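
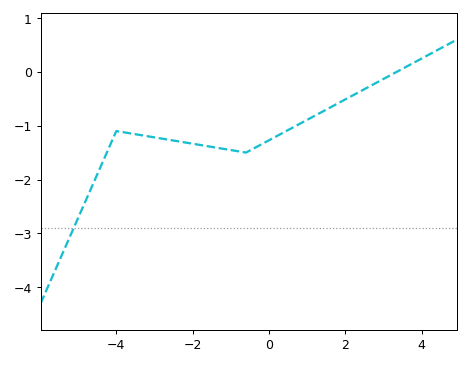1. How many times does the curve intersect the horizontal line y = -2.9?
1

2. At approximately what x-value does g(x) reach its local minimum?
-0.6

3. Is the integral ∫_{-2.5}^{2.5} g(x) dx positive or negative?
negative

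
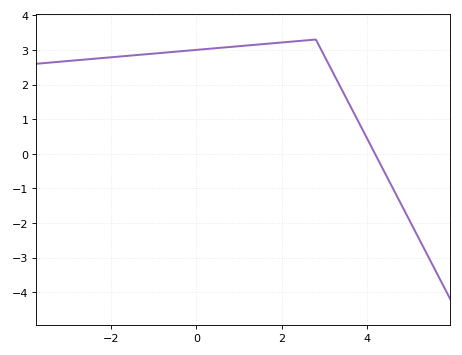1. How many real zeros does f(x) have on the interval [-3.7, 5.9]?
1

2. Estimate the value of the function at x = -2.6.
2.7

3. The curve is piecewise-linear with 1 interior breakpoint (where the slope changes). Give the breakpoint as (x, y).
(2.8, 3.3)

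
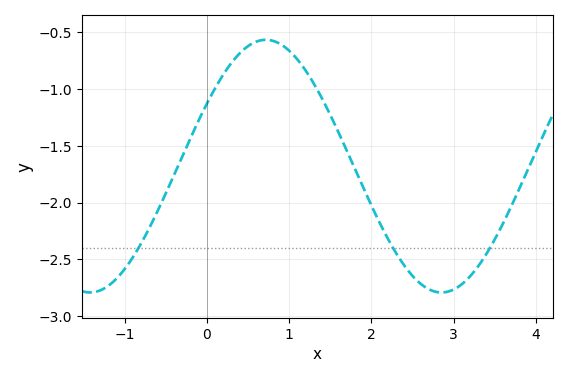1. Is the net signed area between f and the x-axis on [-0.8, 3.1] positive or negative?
negative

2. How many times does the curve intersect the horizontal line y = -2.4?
3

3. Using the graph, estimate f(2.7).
-2.75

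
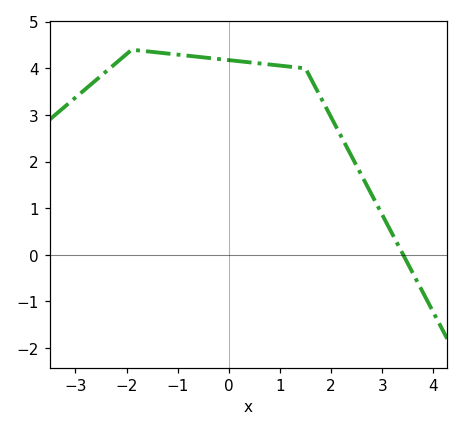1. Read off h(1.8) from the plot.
3.37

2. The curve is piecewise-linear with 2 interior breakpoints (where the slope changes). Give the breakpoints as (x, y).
(-1.9, 4.4); (1.5, 4)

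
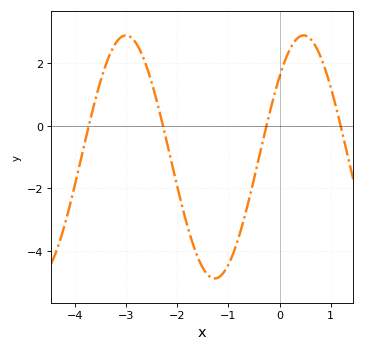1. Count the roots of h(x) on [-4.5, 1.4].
4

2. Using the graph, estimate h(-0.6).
-2.4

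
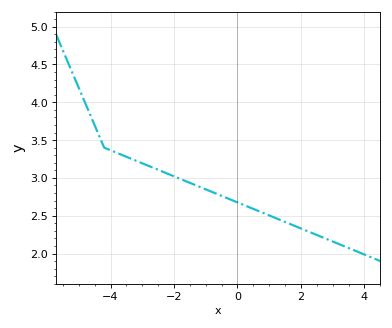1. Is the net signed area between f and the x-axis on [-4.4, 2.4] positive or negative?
positive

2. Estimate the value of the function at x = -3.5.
3.3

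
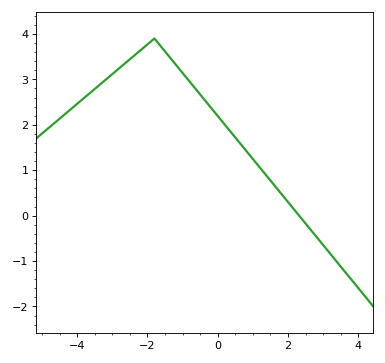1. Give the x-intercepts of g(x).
2.32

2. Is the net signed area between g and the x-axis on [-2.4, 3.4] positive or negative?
positive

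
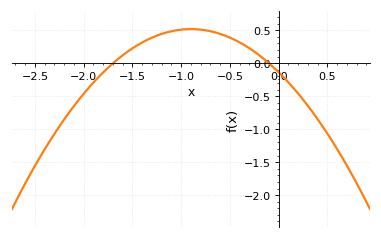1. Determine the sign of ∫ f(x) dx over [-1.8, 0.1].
positive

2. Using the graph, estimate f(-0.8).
0.51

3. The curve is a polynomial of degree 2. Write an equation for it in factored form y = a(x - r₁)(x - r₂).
y = -0.81(x + 1.7)(x + 0.1)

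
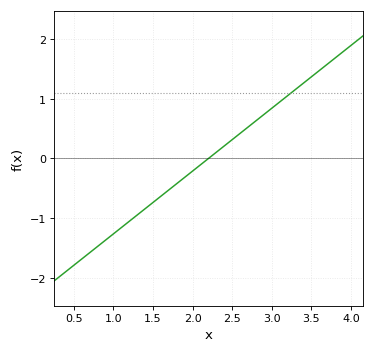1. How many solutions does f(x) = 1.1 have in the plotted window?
1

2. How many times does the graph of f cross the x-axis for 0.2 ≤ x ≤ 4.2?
1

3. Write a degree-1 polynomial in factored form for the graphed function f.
y = 1.05(x - 2.2)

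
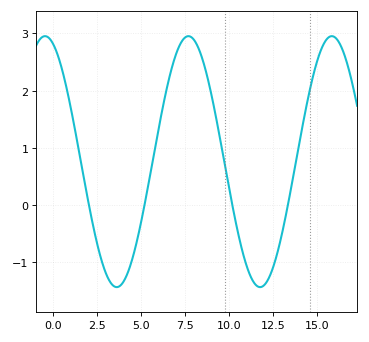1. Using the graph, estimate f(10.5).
-0.459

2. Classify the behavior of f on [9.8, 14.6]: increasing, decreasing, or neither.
neither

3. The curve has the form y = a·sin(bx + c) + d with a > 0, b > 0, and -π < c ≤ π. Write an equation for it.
y = 2.19sin(0.77x + 1.93) + 0.76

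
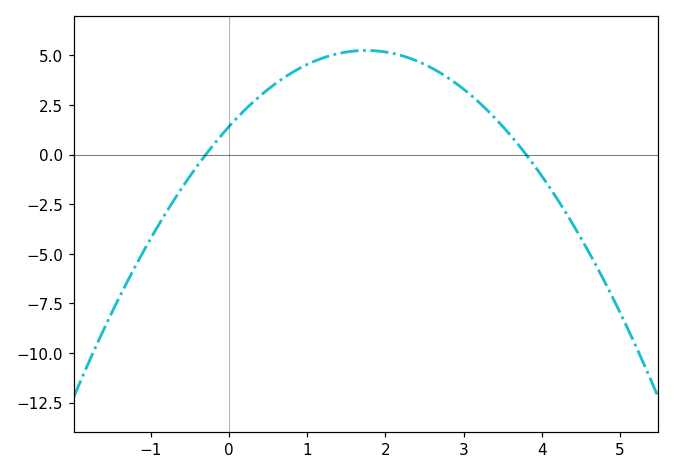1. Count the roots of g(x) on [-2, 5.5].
2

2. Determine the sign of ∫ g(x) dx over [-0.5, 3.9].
positive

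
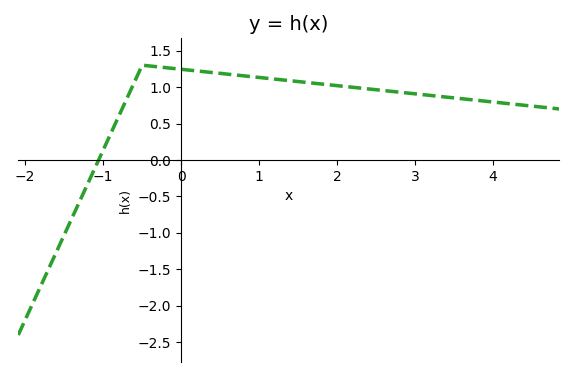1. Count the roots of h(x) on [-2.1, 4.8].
1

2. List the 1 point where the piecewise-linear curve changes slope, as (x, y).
(-0.5, 1.3)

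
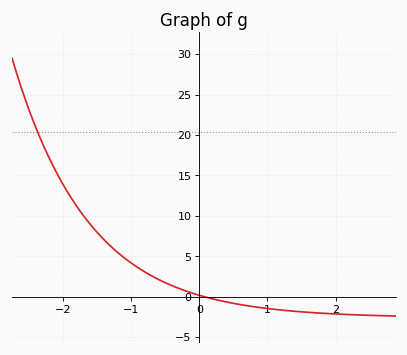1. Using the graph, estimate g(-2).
13.9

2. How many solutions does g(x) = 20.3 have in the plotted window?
1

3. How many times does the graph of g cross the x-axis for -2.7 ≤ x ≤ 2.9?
1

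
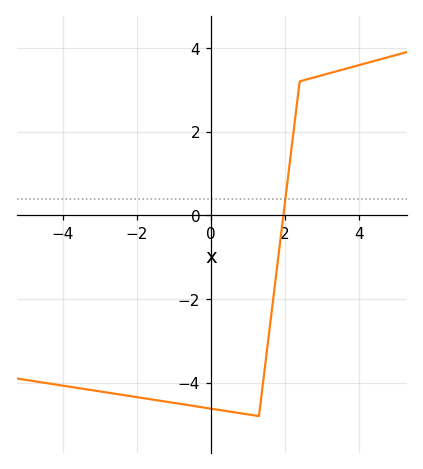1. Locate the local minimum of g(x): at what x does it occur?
1.2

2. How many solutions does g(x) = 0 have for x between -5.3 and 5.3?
1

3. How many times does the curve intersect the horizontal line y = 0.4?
1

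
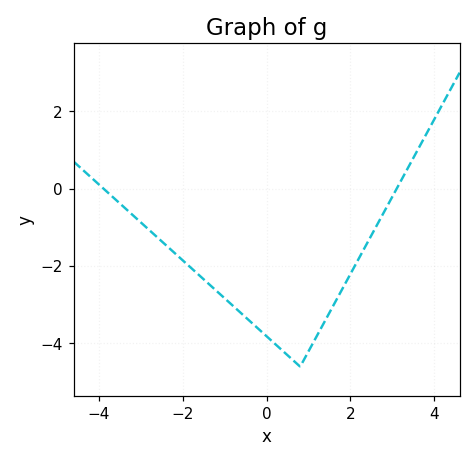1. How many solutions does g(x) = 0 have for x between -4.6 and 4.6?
2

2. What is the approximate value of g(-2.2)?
-1.66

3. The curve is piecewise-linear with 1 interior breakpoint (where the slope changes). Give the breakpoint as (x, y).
(0.8, -4.6)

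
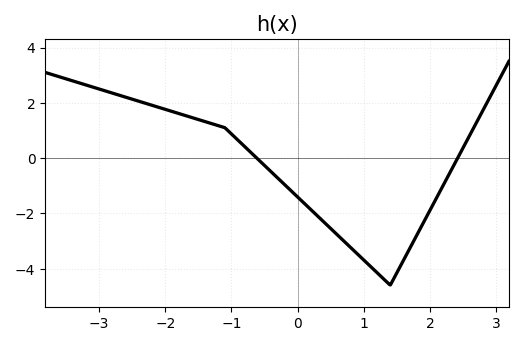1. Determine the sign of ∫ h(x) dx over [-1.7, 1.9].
negative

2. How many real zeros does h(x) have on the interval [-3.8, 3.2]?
2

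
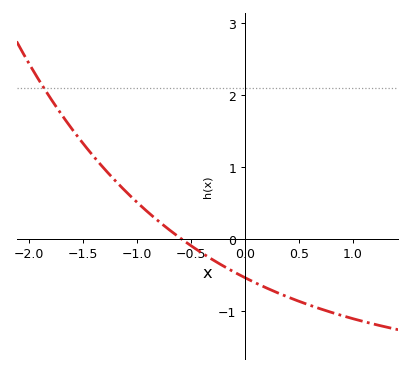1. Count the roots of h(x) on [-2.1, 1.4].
1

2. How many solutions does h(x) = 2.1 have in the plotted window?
1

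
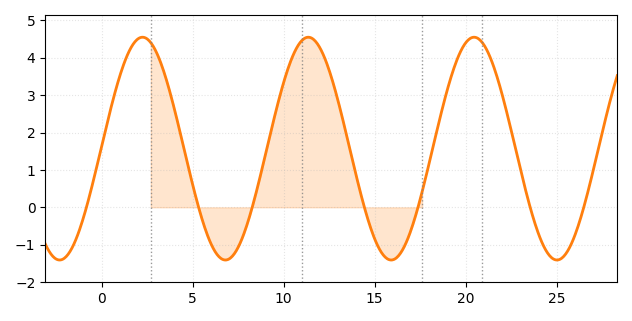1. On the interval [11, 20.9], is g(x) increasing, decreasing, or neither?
neither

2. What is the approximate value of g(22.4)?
2.25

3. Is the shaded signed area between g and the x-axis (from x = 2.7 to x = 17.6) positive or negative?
positive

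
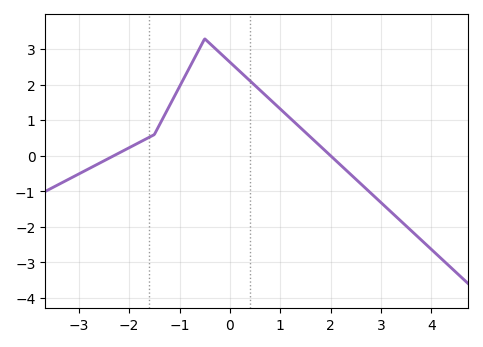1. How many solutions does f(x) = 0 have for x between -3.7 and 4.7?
2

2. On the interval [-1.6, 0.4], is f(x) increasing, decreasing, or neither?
neither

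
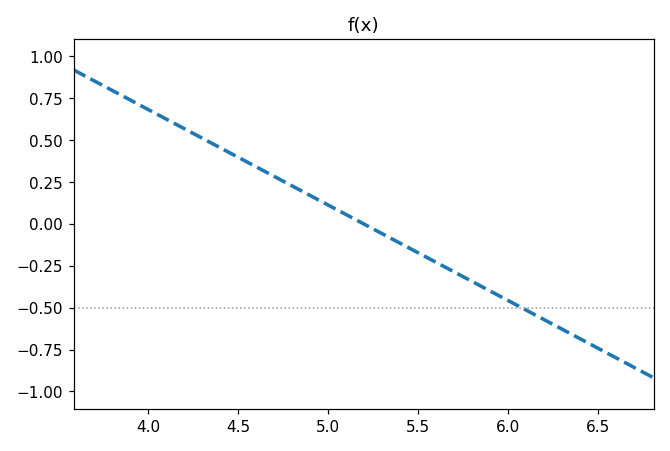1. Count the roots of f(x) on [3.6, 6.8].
1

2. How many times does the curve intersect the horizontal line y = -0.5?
1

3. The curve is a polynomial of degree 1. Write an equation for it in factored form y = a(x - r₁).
y = -0.57(x - 5.2)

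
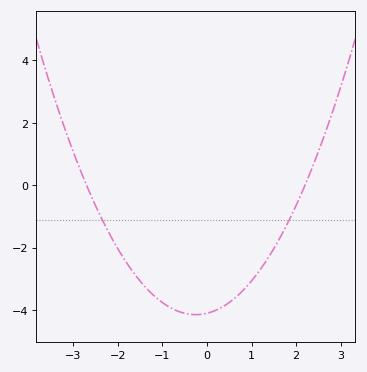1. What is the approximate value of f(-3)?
1.08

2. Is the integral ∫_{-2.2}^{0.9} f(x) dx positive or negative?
negative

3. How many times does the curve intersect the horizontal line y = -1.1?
2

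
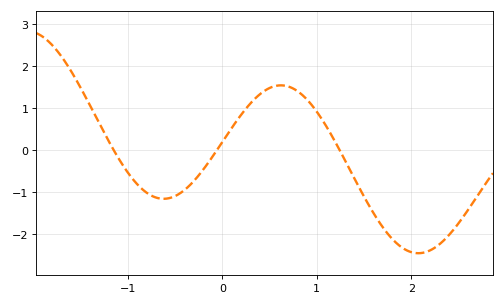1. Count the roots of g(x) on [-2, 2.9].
3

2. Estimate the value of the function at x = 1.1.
0.572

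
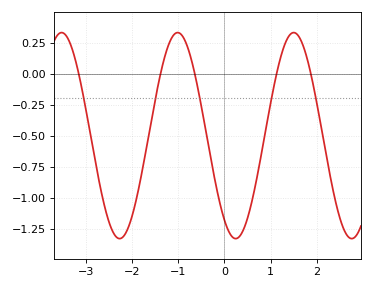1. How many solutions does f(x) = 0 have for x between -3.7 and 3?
5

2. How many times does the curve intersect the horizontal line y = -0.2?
5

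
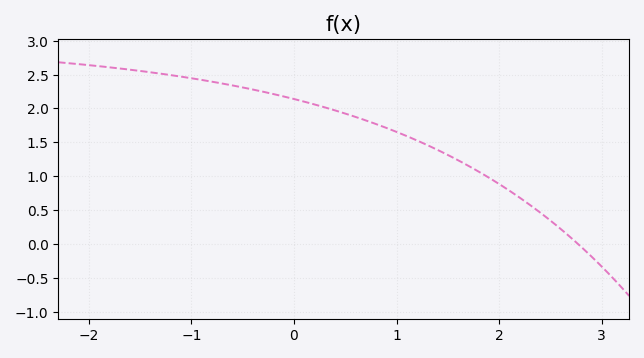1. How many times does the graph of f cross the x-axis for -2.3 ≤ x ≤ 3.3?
1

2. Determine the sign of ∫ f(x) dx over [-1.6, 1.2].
positive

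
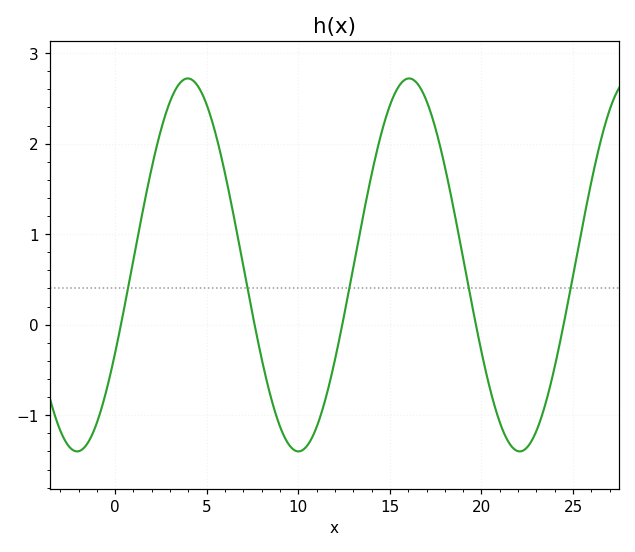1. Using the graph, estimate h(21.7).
-1.4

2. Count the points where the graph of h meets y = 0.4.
5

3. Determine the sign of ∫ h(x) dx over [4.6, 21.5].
positive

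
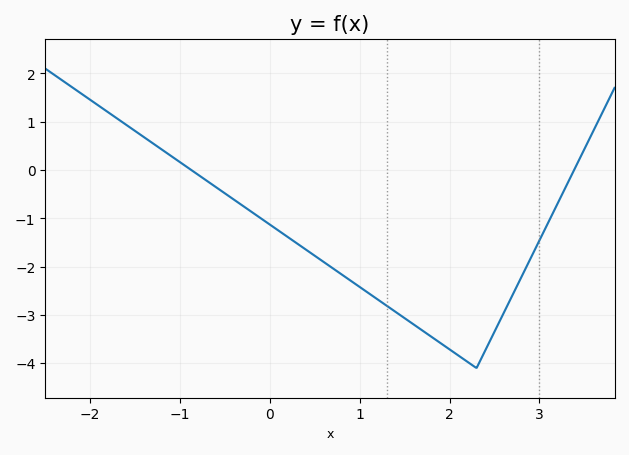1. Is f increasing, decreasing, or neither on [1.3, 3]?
neither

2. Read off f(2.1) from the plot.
-3.84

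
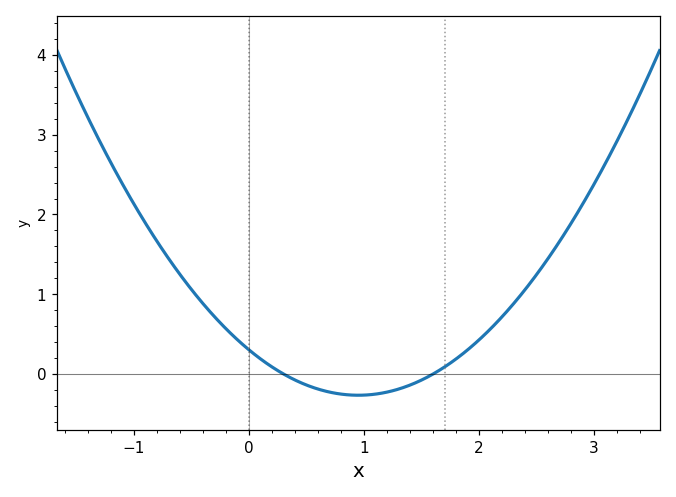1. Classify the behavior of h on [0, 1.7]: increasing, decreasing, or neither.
neither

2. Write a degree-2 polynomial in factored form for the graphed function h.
y = 0.63(x - 0.3)(x - 1.6)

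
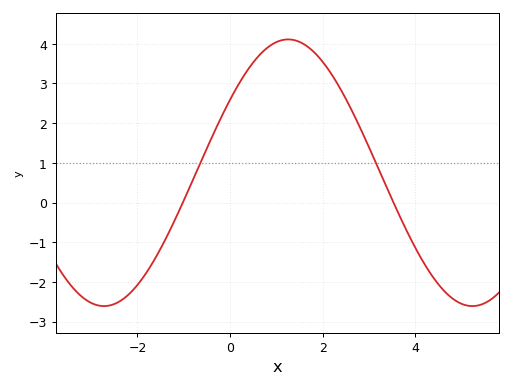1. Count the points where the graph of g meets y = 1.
2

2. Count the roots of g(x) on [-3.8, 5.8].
2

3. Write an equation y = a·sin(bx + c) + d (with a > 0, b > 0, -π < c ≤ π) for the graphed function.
y = 3.36sin(0.79x + 0.58) + 0.75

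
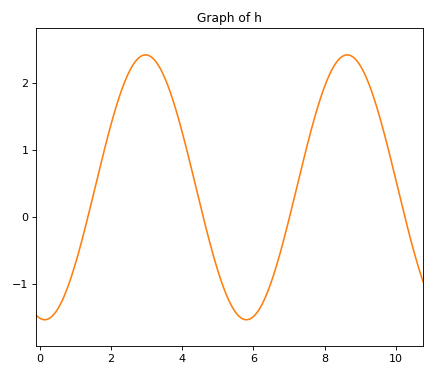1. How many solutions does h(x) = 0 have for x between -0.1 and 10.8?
4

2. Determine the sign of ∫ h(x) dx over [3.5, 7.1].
negative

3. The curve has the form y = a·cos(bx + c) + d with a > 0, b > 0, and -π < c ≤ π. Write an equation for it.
y = 1.98cos(1.1x + 3) + 0.44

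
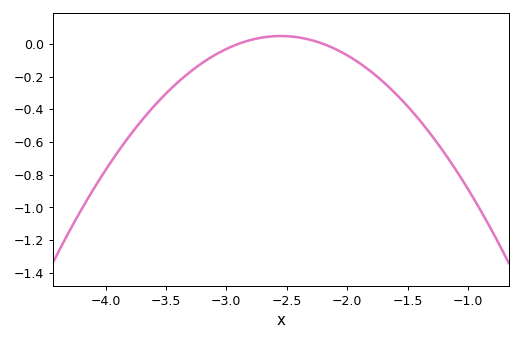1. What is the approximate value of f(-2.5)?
0.047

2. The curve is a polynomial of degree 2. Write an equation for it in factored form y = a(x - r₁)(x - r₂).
y = -0.39(x + 2.9)(x + 2.2)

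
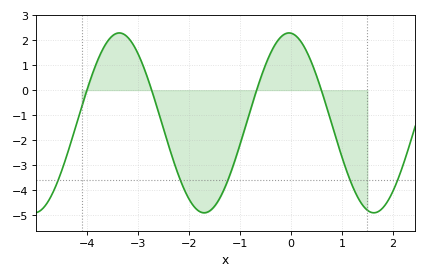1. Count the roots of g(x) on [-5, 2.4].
4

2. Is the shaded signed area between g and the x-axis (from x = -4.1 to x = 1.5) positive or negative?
negative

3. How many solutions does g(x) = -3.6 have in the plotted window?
5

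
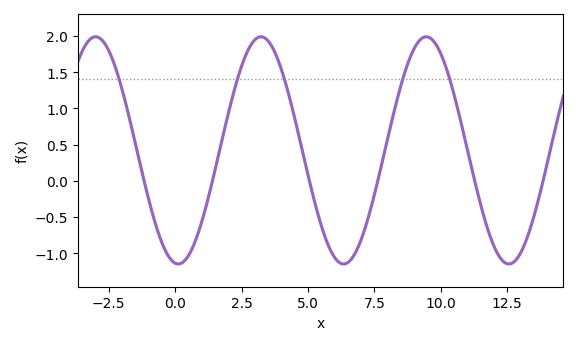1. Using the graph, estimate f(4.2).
1.3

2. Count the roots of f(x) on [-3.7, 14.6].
6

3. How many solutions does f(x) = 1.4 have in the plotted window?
5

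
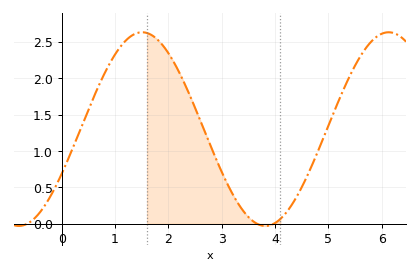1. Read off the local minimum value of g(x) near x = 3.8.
-0.05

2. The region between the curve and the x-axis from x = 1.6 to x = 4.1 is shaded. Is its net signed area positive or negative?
positive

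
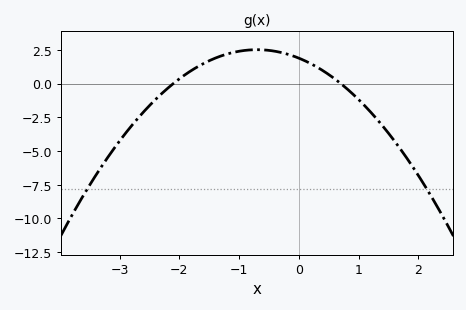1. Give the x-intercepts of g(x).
-2.1, 0.7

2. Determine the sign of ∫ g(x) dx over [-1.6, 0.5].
positive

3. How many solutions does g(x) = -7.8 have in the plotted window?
2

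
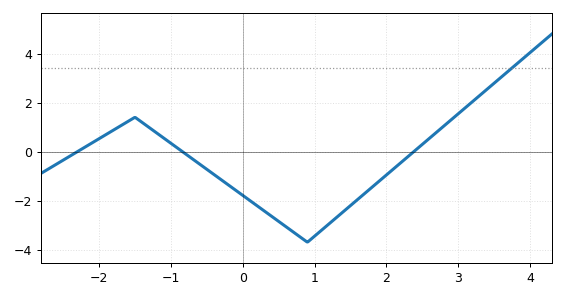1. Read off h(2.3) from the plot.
-0.205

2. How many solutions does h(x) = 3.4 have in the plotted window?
1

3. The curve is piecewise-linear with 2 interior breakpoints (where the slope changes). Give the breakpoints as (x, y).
(-1.5, 1.4); (0.9, -3.7)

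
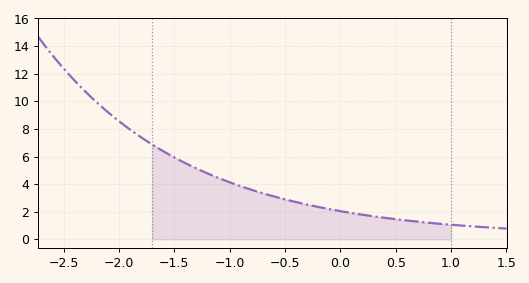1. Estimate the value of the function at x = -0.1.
2.2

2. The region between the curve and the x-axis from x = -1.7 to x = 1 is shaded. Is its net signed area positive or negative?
positive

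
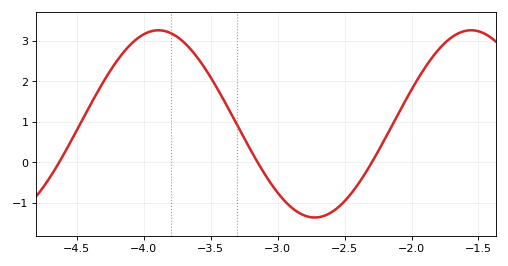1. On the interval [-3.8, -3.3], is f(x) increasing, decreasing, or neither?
decreasing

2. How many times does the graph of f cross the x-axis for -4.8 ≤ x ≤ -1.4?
3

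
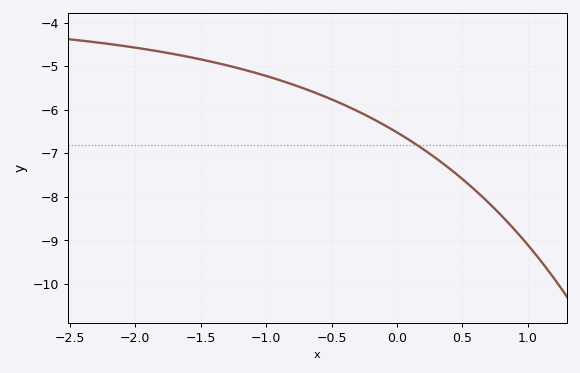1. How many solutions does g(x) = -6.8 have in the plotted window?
1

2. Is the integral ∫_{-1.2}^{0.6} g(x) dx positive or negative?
negative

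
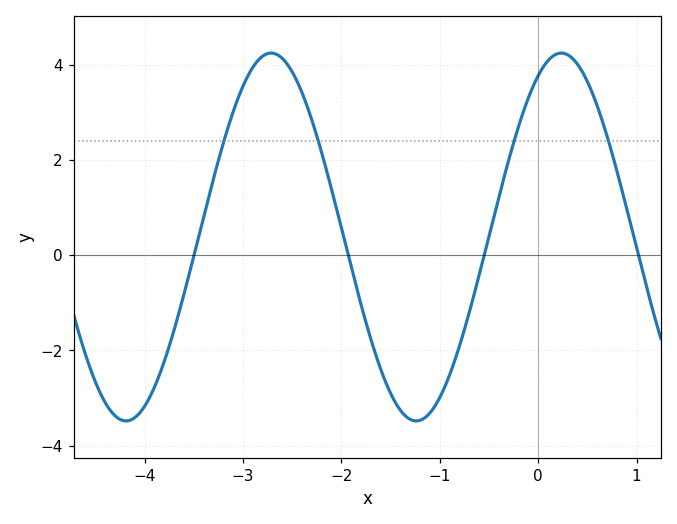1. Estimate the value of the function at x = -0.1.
3.2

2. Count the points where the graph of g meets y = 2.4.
4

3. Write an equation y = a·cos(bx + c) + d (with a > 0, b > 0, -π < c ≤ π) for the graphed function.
y = 3.86cos(2.1x - 0.5) + 0.38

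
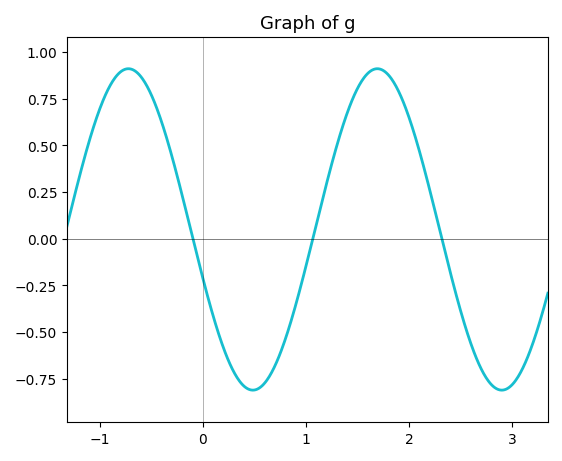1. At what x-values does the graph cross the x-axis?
-0.098, 1.07, 2.32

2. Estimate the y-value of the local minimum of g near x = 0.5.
-0.81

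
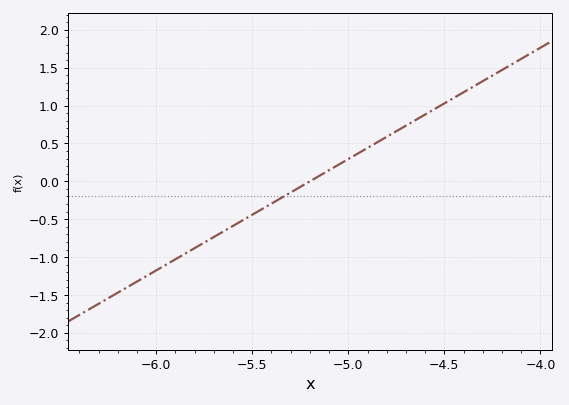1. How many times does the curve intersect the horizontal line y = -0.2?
1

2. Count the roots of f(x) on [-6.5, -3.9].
1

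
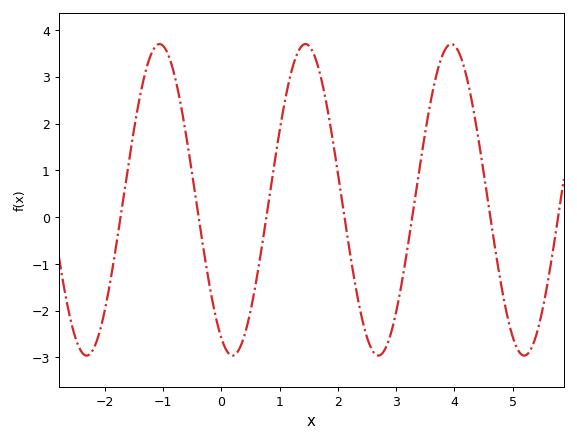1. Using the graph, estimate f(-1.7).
0.3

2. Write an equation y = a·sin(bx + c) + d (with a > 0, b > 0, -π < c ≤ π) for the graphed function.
y = 3.33sin(2.5x - 2) + 0.37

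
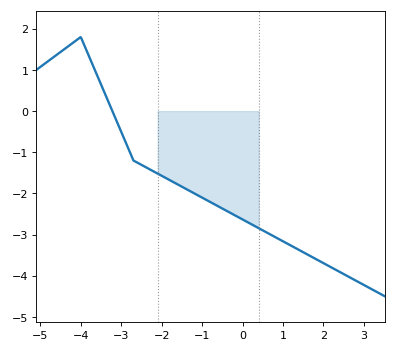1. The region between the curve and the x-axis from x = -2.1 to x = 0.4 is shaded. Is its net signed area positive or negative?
negative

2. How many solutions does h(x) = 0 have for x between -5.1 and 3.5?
1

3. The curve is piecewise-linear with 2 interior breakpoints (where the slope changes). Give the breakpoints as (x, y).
(-4, 1.8); (-2.7, -1.2)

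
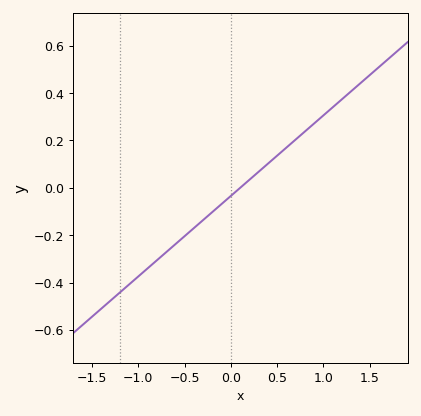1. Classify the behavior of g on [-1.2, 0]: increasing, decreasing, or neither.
increasing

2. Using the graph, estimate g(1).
0.3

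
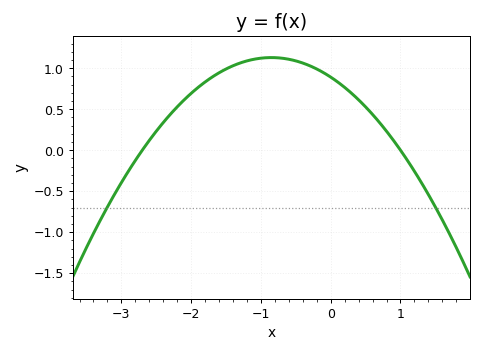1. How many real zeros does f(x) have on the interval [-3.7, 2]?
2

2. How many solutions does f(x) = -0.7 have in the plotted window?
2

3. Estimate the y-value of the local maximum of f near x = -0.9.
1.15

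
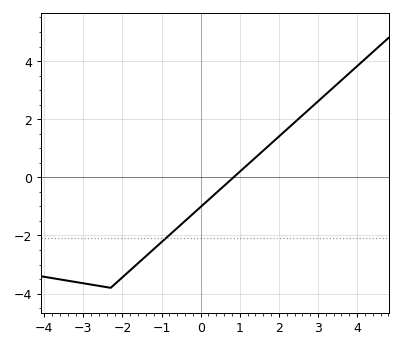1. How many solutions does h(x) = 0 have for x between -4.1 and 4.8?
1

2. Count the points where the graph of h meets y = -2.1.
1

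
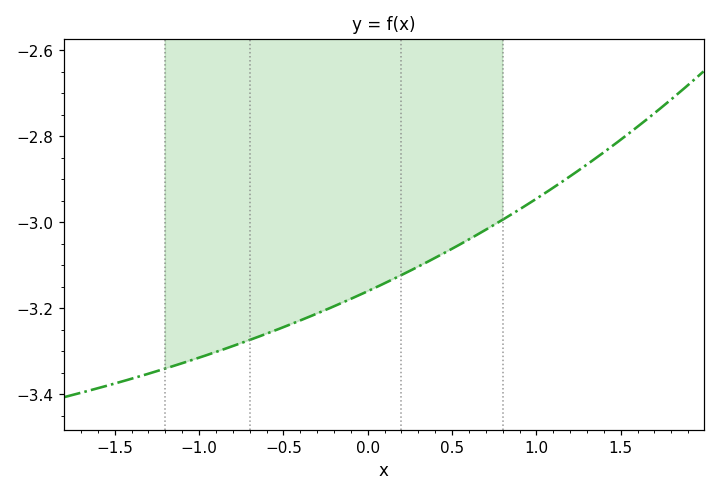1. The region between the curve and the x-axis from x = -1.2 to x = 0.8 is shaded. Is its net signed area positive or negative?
negative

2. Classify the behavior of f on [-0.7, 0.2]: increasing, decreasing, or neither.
increasing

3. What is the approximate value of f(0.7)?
-3.02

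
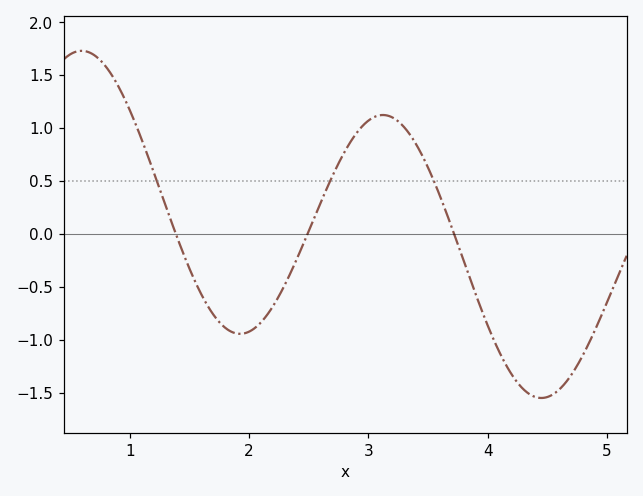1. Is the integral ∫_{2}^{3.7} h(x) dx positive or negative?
positive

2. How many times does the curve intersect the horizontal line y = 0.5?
3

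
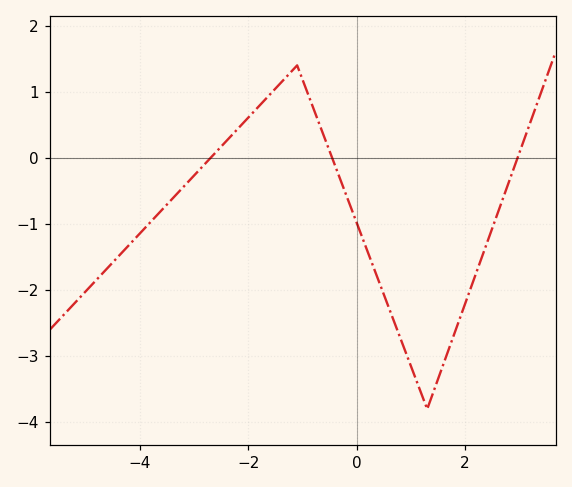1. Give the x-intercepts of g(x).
-2.7, -0.454, 2.97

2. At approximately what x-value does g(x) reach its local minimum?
1.3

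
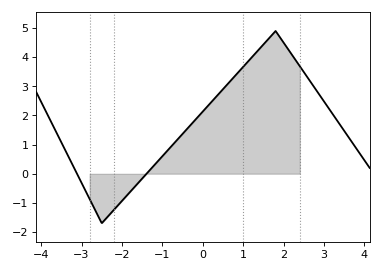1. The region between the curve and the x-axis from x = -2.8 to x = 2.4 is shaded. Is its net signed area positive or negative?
positive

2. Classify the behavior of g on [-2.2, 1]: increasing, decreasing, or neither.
increasing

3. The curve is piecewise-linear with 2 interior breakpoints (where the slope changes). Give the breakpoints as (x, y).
(-2.5, -1.7); (1.8, 4.9)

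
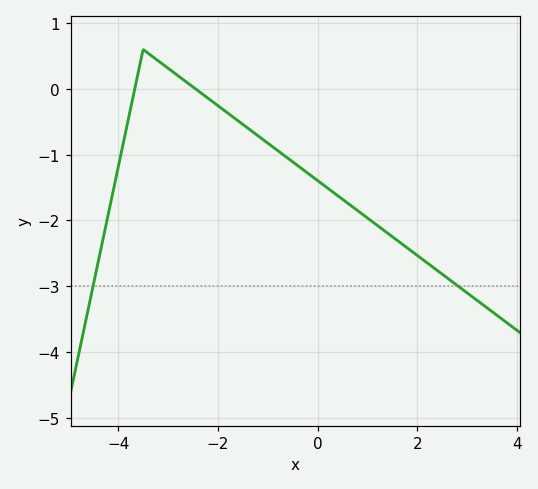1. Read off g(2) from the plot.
-2.53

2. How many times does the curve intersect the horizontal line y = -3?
2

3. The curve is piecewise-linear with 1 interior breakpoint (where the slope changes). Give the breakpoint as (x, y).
(-3.5, 0.6)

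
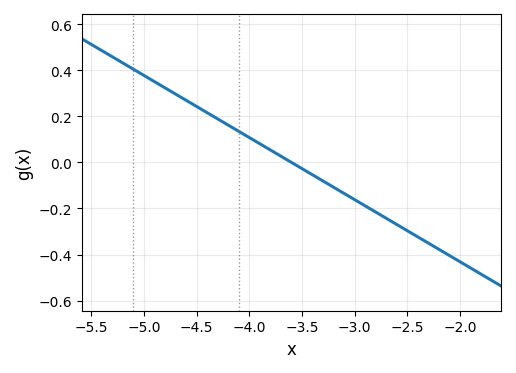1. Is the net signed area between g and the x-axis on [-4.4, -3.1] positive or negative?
positive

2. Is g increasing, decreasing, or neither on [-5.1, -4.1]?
decreasing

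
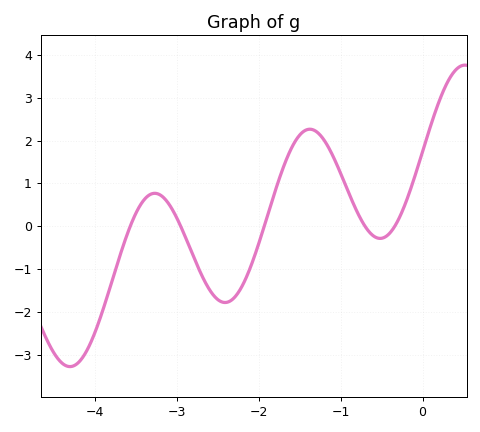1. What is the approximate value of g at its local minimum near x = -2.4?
-1.78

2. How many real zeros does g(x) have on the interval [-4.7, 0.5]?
5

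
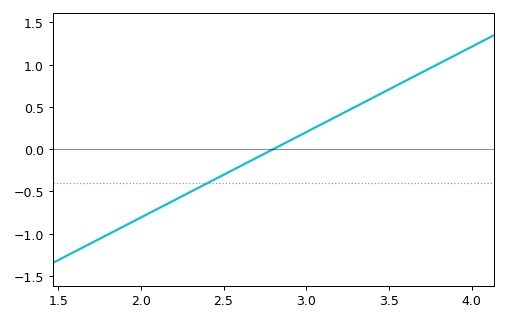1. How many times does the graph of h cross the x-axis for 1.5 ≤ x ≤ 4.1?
1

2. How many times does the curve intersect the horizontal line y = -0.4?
1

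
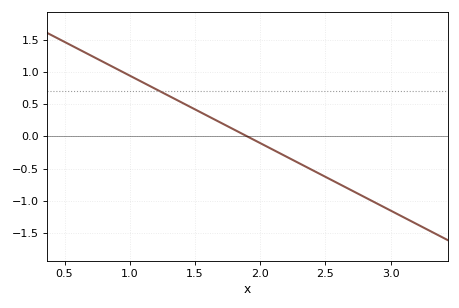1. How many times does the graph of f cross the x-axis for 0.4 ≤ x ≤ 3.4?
1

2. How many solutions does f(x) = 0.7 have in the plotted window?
1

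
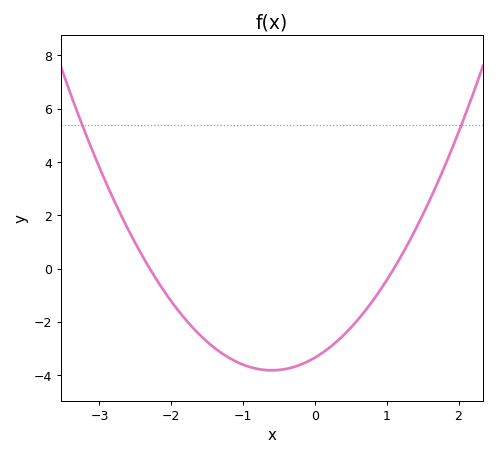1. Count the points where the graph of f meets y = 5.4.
2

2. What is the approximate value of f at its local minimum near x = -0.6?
-3.81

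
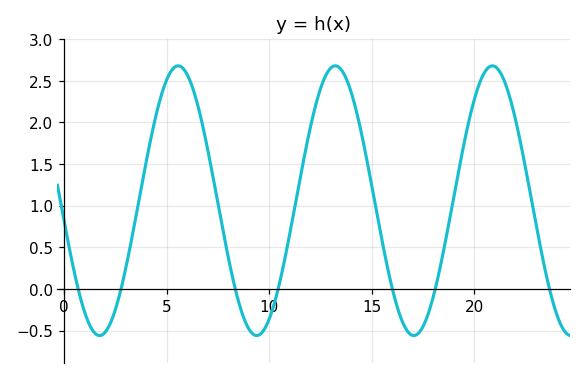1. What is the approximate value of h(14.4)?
2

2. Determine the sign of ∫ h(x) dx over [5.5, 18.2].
positive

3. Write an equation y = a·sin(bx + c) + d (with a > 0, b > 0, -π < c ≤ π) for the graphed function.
y = 1.62sin(0.82x - 3) + 1.06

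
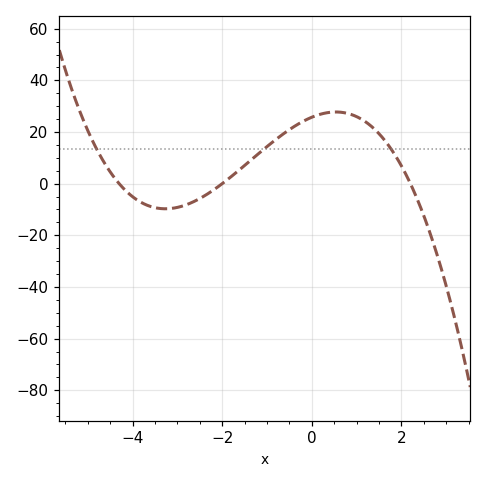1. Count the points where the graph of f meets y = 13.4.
3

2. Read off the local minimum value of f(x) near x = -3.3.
-10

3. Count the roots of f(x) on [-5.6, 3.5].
3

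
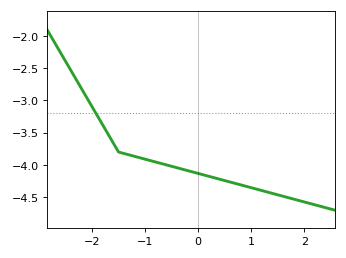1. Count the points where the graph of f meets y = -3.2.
1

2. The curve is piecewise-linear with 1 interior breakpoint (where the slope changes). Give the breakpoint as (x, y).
(-1.5, -3.8)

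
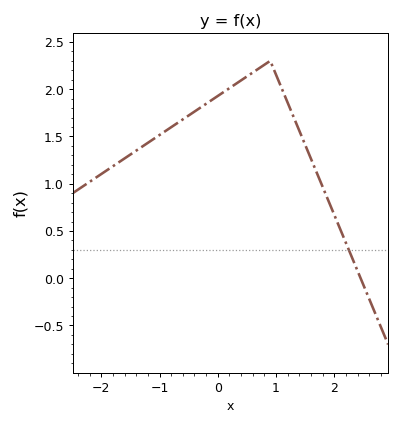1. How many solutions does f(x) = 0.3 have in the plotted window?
1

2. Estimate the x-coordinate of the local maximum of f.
0.898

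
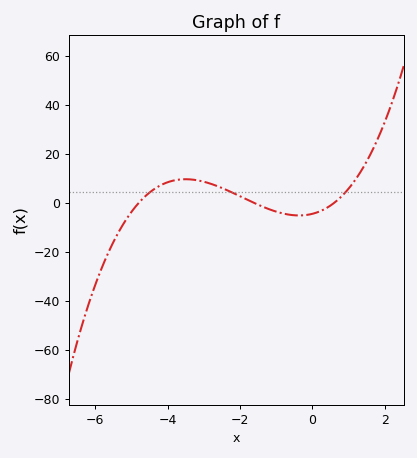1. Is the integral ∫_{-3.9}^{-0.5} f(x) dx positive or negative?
positive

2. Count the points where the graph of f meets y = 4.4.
3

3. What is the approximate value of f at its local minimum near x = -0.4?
-6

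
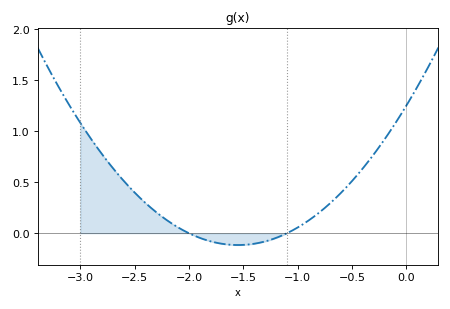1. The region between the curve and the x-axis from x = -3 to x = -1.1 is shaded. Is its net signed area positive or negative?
positive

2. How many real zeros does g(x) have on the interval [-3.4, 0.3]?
2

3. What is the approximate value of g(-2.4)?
0.3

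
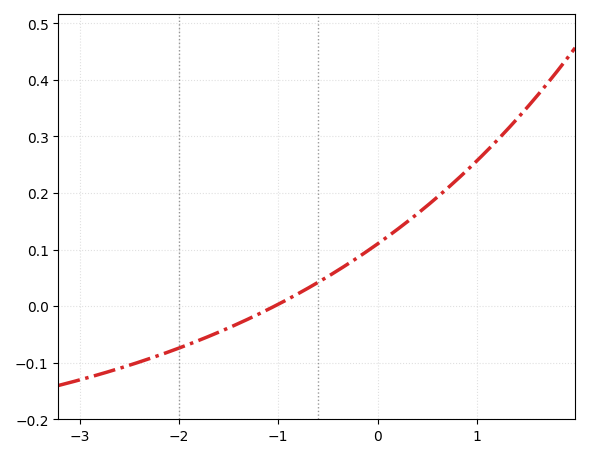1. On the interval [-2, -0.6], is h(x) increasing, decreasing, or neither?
increasing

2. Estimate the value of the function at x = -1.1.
-0.01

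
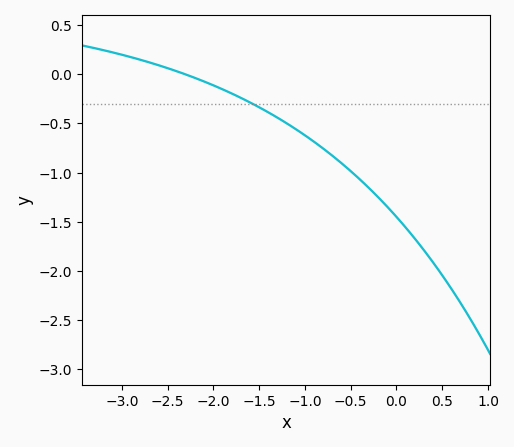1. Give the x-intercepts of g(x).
-2.31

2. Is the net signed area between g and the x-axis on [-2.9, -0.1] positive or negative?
negative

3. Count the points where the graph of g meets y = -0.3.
1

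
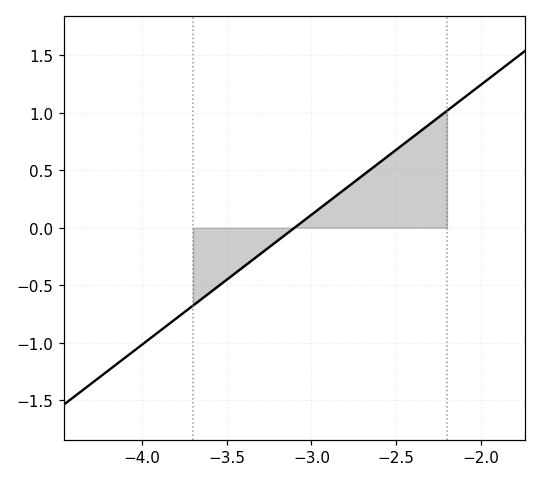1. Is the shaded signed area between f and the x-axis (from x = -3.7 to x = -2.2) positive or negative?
positive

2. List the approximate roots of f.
-3.1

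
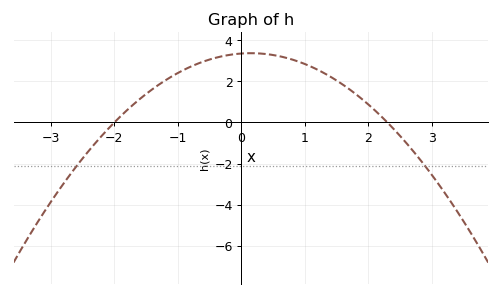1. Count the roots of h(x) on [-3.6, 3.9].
2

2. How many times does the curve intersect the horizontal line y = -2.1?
2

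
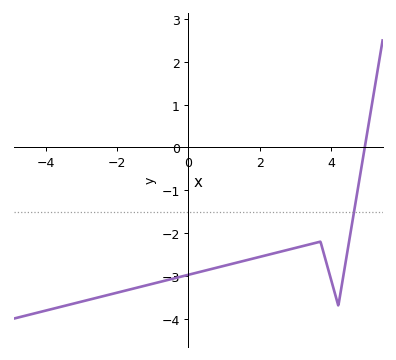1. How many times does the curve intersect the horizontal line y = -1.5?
1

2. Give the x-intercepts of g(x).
5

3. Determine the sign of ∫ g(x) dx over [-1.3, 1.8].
negative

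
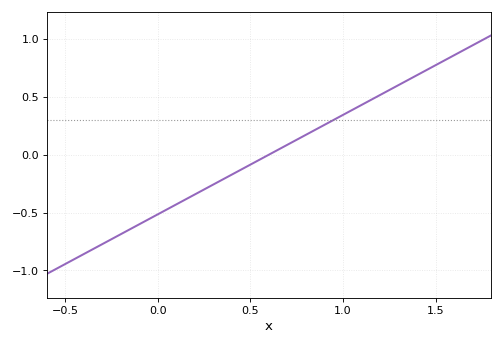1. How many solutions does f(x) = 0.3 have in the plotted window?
1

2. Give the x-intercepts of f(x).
0.6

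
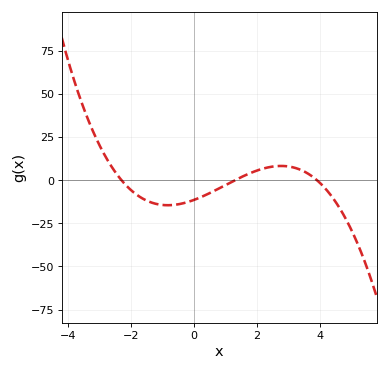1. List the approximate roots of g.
-2.3, 1.3, 3.9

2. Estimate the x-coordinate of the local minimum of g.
-0.829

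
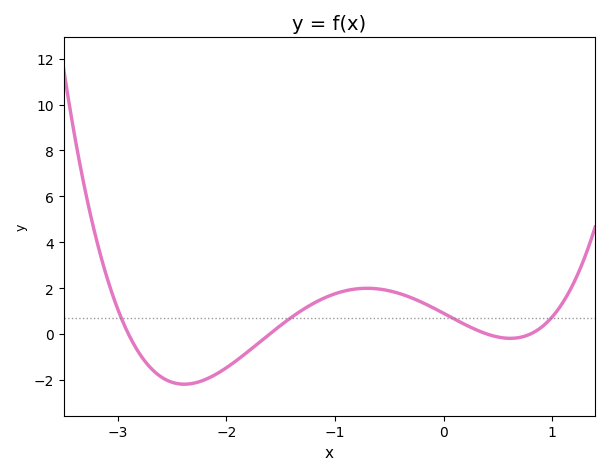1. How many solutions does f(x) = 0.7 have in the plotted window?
4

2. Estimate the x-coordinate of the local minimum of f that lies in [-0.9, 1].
0.6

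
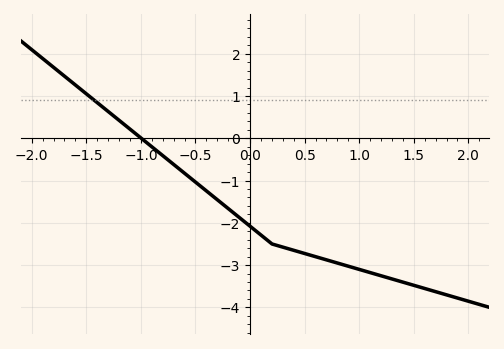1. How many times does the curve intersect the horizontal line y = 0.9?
1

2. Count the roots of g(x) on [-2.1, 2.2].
1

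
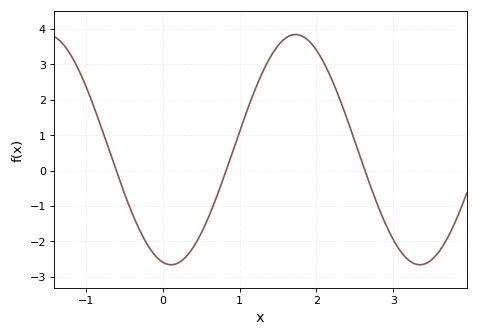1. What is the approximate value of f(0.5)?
-1.8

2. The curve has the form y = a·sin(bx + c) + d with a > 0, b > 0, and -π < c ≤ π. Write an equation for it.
y = 3.25sin(1.9x - 1.8) + 0.59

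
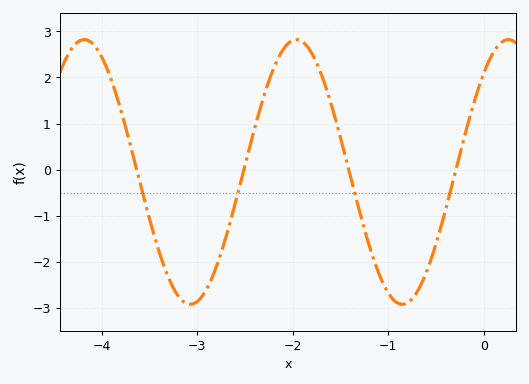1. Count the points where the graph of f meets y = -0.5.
4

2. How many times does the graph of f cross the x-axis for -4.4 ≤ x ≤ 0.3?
4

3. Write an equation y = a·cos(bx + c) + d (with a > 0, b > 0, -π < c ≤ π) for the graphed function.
y = 2.87cos(2.83x - 0.73) - 0.05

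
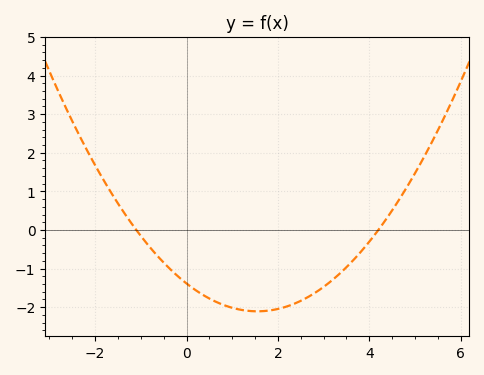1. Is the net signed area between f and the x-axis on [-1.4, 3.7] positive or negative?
negative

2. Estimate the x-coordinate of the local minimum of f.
1.6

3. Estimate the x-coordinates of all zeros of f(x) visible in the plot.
-1.2, 4.2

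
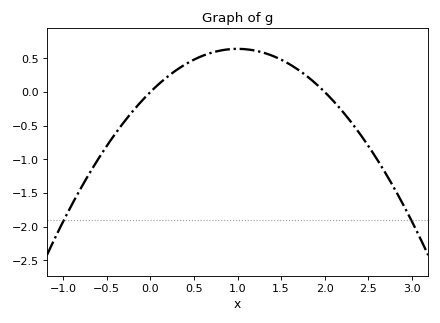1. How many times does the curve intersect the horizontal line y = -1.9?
2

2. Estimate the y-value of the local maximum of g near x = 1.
0.64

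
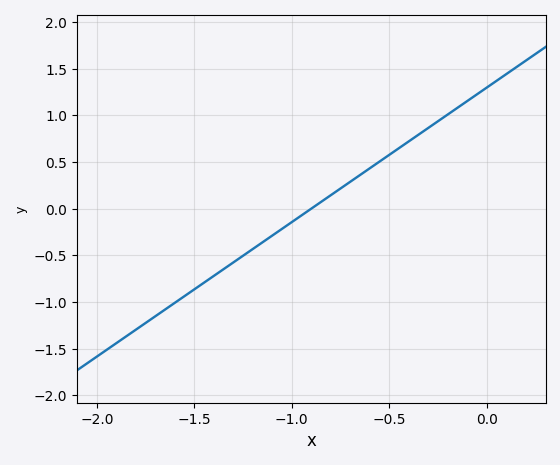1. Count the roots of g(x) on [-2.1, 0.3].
1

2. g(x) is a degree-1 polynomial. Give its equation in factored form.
y = 1.44(x + 0.9)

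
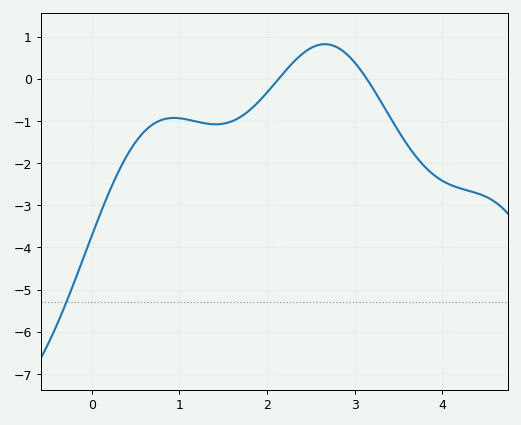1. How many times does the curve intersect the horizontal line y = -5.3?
1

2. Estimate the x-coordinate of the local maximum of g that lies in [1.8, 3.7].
2.66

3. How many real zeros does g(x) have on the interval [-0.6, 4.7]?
2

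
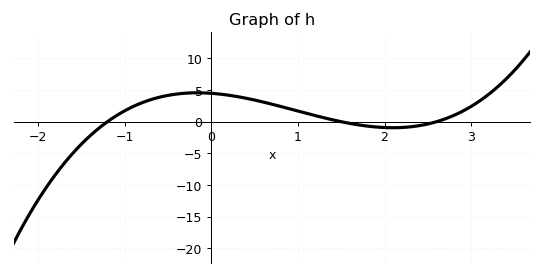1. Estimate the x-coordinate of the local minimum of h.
2.1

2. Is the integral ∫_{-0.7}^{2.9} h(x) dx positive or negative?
positive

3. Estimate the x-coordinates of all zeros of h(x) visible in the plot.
-1.2, 1.5, 2.6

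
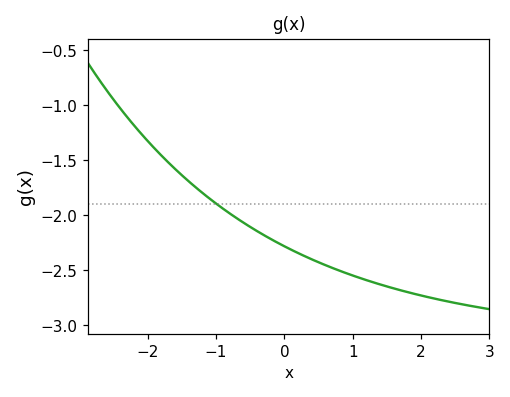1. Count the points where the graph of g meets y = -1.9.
1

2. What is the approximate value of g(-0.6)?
-2.05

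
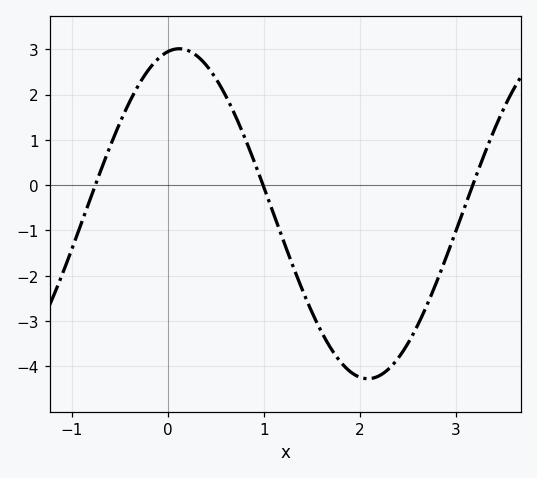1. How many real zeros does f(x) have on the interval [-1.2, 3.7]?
3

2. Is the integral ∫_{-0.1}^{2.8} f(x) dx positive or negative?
negative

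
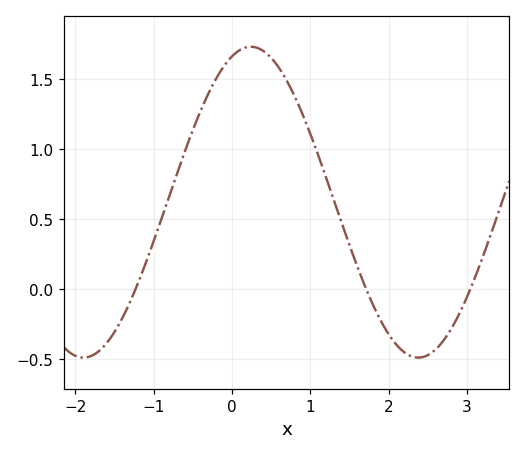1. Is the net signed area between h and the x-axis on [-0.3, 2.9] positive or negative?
positive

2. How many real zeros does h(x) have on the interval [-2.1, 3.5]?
3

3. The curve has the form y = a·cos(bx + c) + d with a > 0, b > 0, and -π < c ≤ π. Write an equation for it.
y = 1.11cos(1.5x - 0.35) + 0.62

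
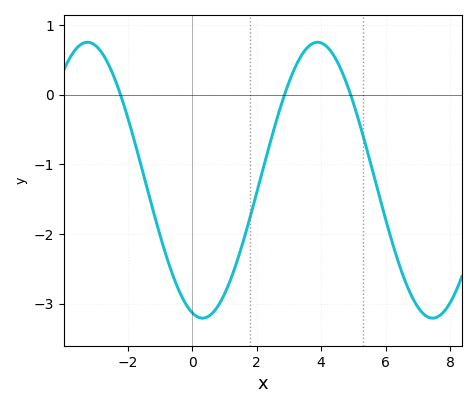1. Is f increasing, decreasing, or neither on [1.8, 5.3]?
neither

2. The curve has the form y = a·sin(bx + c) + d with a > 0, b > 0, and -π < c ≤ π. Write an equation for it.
y = 1.98sin(0.88x - 1.9) - 1.23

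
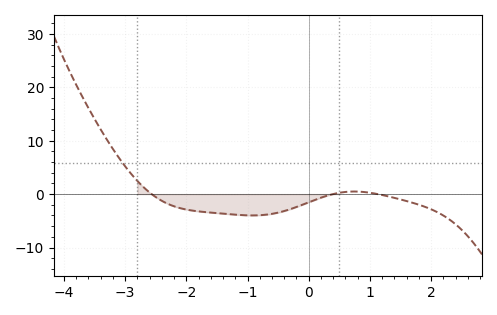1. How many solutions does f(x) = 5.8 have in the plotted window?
1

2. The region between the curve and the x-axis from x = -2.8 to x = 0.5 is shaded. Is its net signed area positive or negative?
negative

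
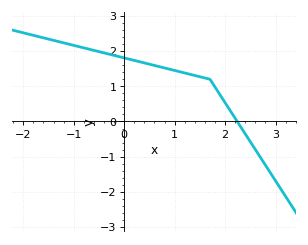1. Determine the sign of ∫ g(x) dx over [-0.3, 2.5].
positive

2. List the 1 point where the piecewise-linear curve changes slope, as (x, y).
(1.7, 1.2)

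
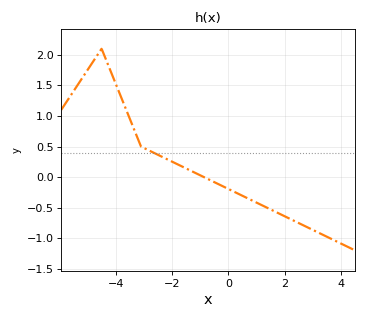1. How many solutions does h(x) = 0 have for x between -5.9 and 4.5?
1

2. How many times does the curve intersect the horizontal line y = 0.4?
1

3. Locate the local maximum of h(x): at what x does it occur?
-4.5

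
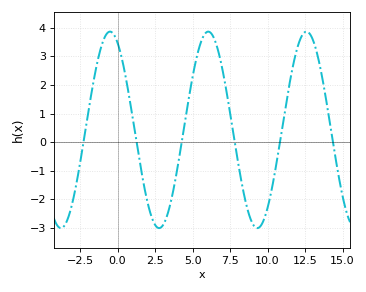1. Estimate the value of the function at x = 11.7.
2.7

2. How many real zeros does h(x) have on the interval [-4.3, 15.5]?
6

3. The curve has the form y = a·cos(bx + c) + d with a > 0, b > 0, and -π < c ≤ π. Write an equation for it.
y = 3.44cos(0.96x + 0.48) + 0.43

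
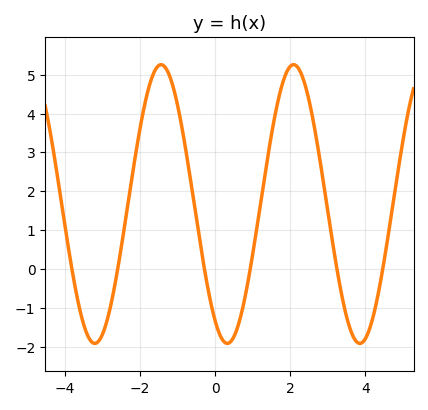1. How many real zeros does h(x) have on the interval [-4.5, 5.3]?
6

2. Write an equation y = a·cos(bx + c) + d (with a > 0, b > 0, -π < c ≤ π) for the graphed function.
y = 3.59cos(1.8x + 2.6) + 1.67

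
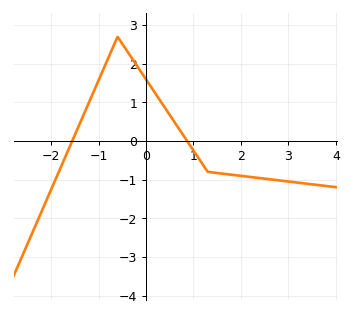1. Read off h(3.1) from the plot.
-1.06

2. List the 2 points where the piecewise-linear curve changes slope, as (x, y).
(-0.6, 2.7); (1.3, -0.8)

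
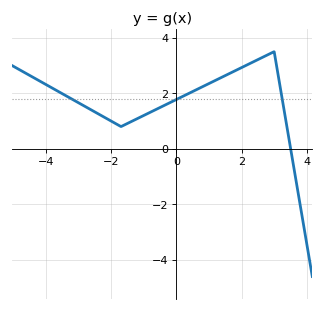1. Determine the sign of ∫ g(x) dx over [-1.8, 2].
positive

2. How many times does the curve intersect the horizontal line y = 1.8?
3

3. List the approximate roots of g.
3.51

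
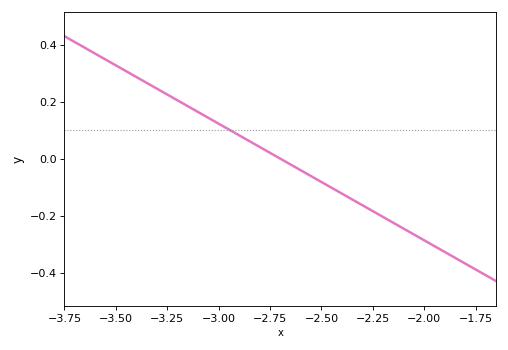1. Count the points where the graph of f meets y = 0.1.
1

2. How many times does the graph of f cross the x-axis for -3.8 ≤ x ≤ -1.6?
1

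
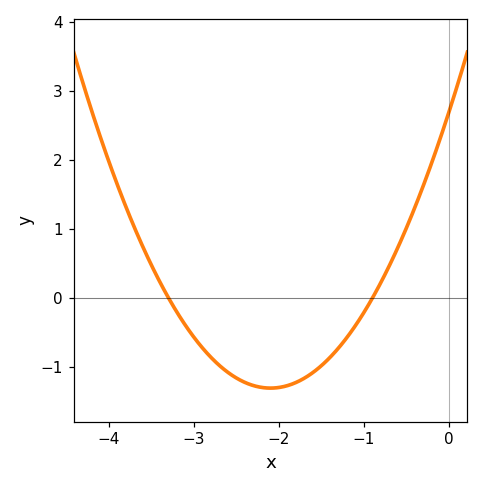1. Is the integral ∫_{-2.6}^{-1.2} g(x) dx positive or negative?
negative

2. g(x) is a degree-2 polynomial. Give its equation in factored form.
y = 0.91(x + 3.3)(x + 0.9)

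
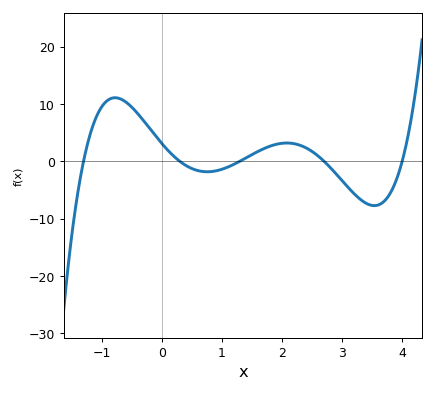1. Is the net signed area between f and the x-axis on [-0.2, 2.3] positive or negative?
positive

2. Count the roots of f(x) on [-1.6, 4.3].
5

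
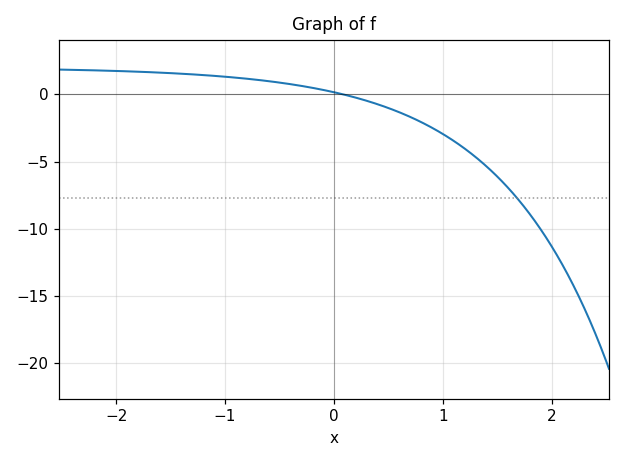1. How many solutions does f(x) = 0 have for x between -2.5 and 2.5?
1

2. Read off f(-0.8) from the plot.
1.18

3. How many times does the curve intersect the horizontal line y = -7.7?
1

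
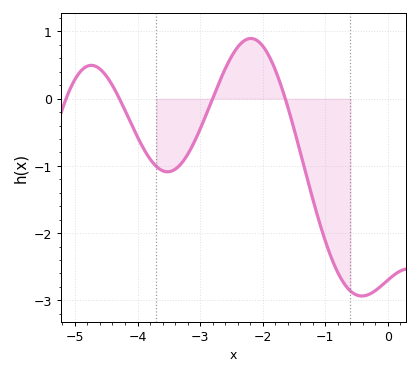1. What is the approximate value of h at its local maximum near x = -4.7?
0.496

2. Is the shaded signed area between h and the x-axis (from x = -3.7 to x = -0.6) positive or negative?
negative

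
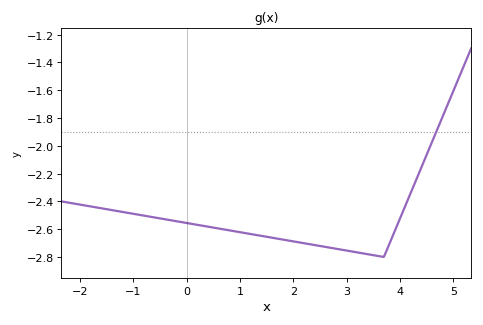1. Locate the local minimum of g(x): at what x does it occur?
3.6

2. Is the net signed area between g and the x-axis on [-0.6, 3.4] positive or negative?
negative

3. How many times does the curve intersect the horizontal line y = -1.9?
1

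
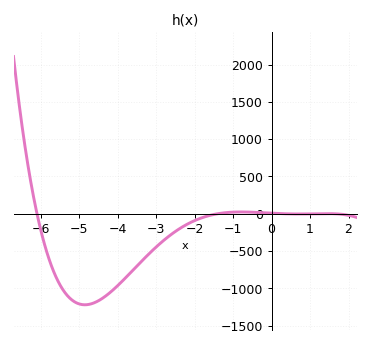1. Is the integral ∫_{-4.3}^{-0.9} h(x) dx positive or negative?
negative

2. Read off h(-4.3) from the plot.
-1100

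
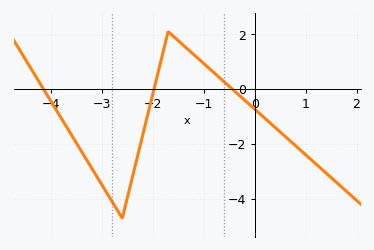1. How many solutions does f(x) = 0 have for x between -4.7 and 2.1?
3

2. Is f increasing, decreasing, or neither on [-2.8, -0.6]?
neither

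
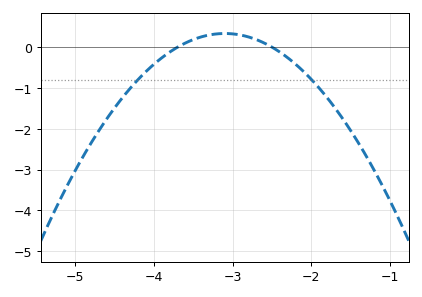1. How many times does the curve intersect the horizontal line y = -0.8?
2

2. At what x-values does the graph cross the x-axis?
-3.7, -2.5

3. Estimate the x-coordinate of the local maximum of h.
-3.1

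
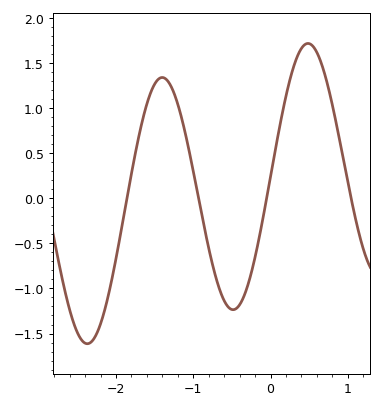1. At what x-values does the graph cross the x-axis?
-1.86, -0.932, -0.05, 1.04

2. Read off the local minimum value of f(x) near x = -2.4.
-1.61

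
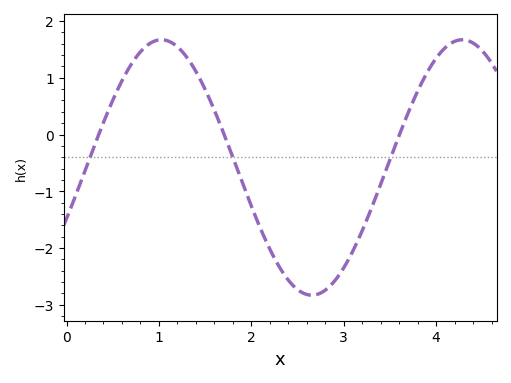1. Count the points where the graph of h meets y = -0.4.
3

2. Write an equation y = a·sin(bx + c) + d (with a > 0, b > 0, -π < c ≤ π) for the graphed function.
y = 2.25sin(1.93x - 0.412) - 0.58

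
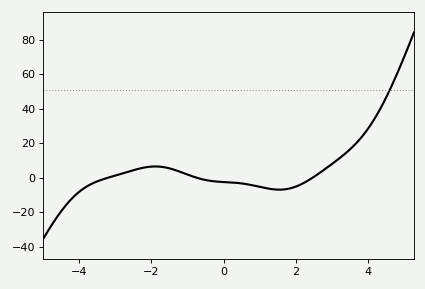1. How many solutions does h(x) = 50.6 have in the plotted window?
1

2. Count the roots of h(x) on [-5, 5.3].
3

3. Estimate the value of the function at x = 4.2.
35.3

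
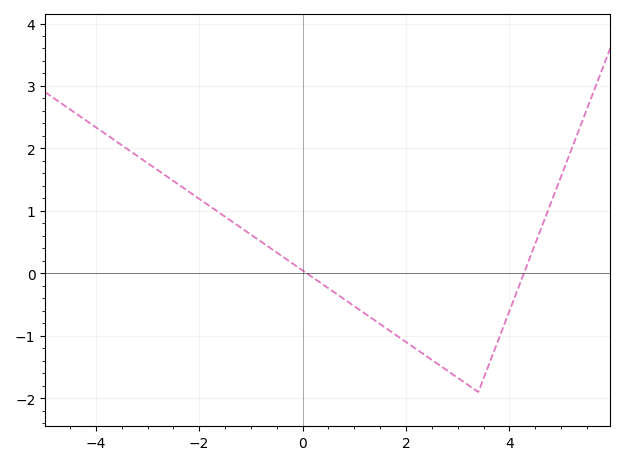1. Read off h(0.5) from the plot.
-0.2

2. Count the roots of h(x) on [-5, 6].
2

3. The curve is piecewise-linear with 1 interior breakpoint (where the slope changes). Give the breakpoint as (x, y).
(3.4, -1.9)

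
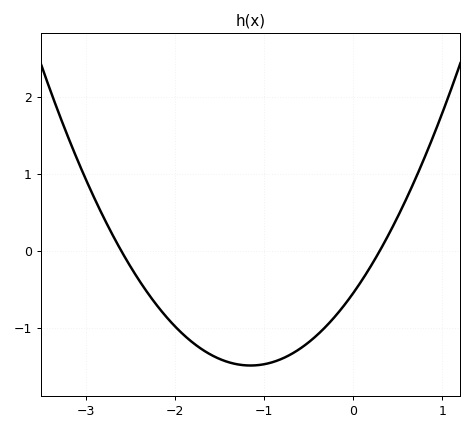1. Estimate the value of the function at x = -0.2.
-0.852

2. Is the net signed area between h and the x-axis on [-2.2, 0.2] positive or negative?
negative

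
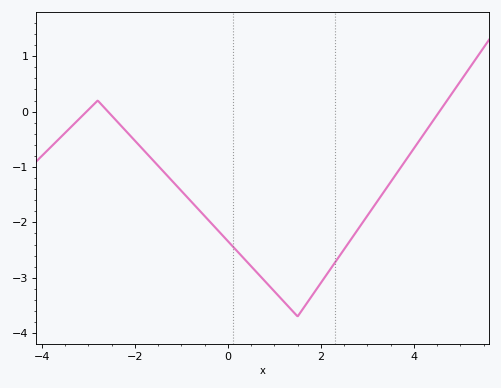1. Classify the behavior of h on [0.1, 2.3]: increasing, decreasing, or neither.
neither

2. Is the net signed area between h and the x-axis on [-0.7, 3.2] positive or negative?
negative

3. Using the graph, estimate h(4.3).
-0.3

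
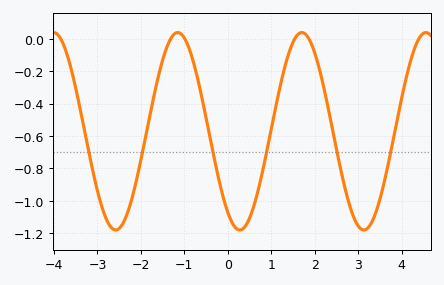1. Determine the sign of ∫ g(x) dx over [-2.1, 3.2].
negative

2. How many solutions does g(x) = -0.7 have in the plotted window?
6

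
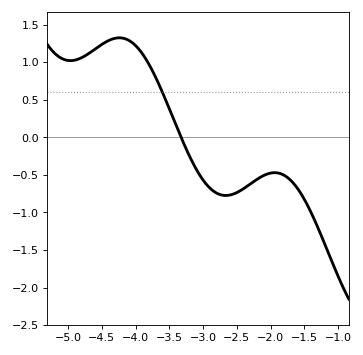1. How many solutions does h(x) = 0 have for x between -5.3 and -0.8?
1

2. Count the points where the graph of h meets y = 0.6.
1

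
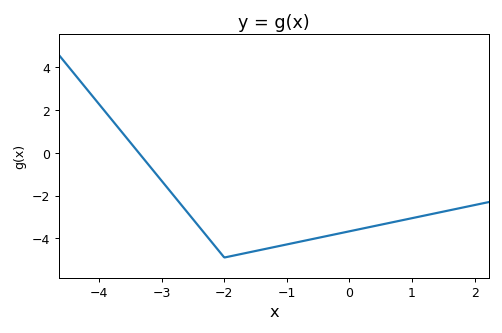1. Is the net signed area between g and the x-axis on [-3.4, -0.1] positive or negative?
negative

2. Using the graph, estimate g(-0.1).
-3.8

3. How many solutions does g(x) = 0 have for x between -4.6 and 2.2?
1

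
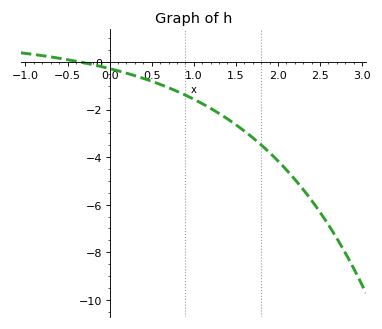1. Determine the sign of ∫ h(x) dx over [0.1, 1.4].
negative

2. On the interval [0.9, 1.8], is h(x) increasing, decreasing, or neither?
decreasing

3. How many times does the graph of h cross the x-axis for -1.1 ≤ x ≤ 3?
1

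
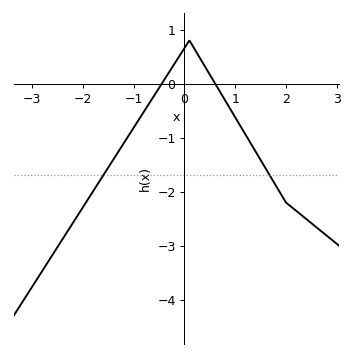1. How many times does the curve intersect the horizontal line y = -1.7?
2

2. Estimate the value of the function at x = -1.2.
-1.11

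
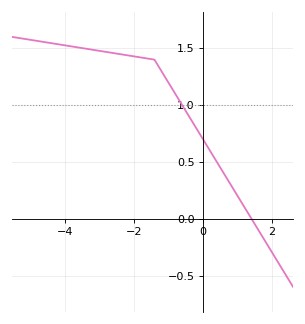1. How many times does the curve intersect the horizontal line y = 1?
1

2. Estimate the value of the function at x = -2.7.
1.45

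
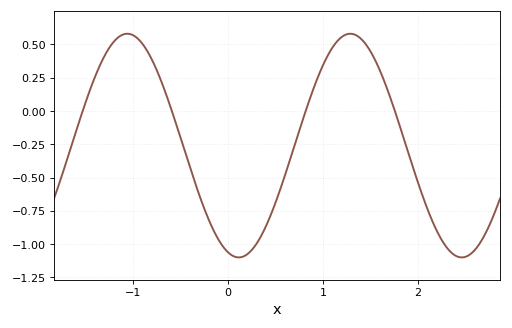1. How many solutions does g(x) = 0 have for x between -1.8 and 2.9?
4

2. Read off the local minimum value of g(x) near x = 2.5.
-1.1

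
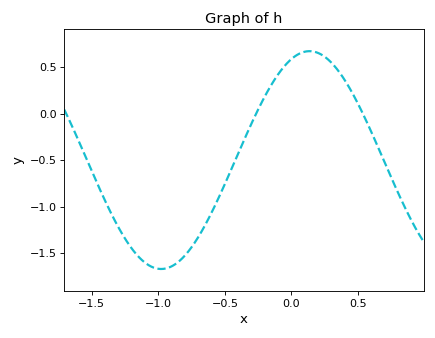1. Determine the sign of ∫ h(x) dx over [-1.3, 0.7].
negative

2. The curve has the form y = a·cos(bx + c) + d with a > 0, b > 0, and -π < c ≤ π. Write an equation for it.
y = 1.17cos(2.82x - 0.382) - 0.5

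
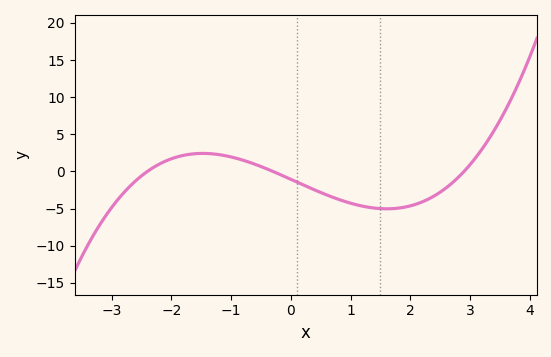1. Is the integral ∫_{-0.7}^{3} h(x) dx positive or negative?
negative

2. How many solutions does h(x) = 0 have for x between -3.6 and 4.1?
3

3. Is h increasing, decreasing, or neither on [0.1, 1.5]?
decreasing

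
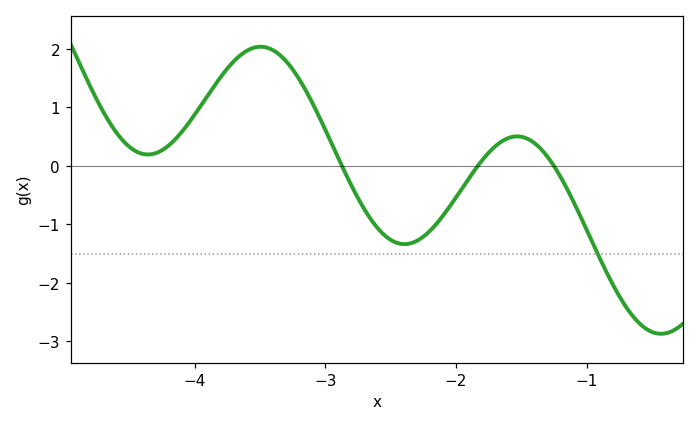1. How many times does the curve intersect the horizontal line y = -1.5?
1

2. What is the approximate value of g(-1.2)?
-0.2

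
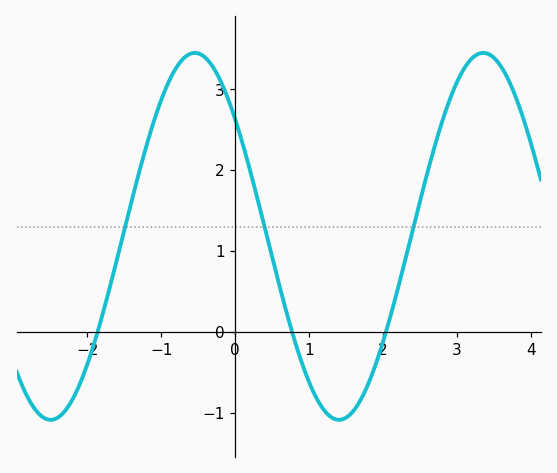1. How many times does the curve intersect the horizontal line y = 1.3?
3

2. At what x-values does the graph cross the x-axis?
-1.9, 0.8, 2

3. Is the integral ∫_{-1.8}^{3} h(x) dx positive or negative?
positive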